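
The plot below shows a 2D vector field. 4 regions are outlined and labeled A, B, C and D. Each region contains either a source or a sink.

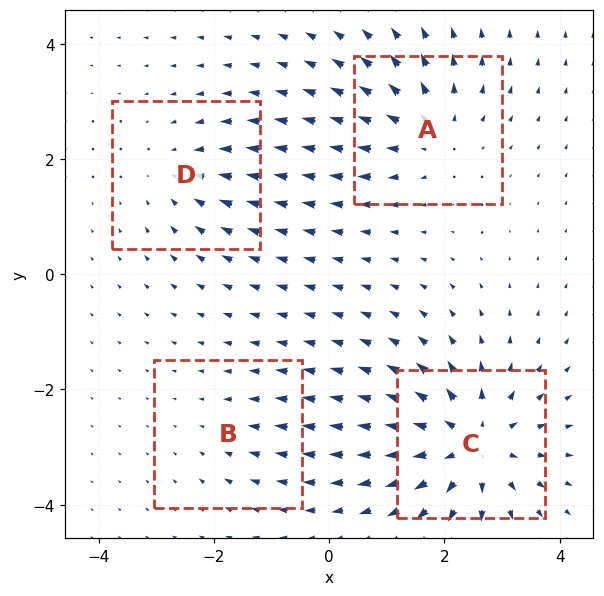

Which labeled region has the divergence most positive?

C

Divergence at each region's feature centre — A: about +5, B: about -2, C: about +7, D: about -3. Region C is most positive.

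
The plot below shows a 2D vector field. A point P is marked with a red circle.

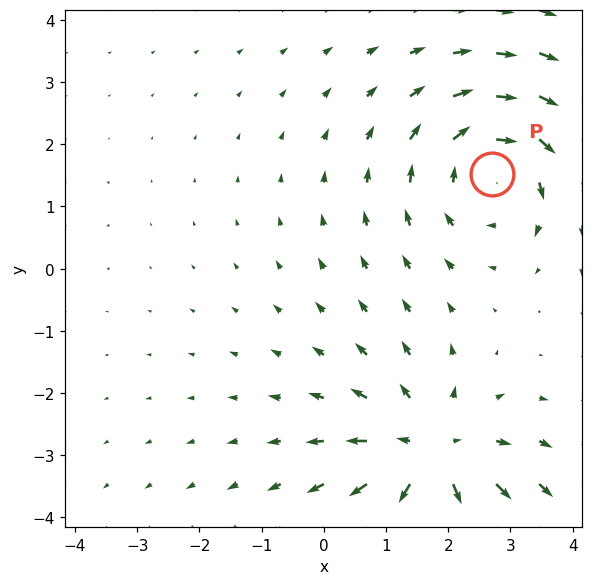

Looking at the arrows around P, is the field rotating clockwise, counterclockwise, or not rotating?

Near P at (2.7, 1.5) the arrows circulate clockwise. The curl (z-component) there is about -3; negative curl means clockwise rotation.

clockwise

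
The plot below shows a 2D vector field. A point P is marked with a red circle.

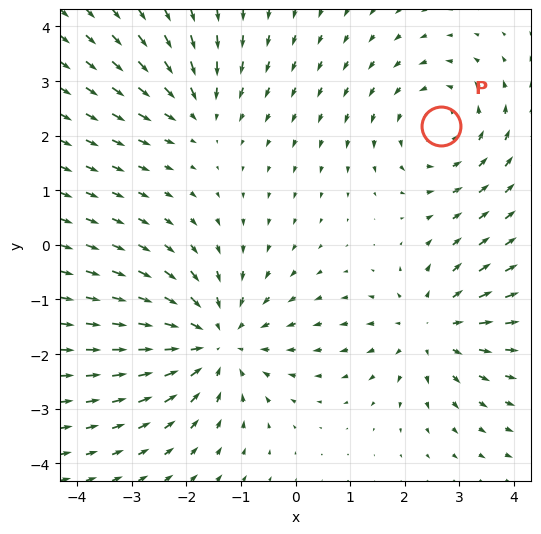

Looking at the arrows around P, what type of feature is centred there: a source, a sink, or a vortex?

At P (2.7, 2.2) the arrows circulate counterclockwise. Divergence ≈0, curl about +3 — near-zero divergence with nonzero curl is a vortex.

vortex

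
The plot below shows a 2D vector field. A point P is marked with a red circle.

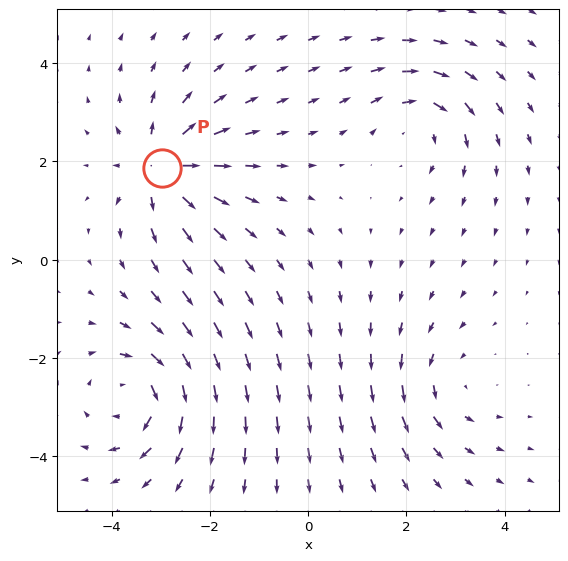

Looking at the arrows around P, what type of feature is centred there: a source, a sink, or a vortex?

source

At P (-3.0, 1.9) the arrows spread outward. Divergence about +6, curl ≈0 — positive divergence with near-zero curl is a source.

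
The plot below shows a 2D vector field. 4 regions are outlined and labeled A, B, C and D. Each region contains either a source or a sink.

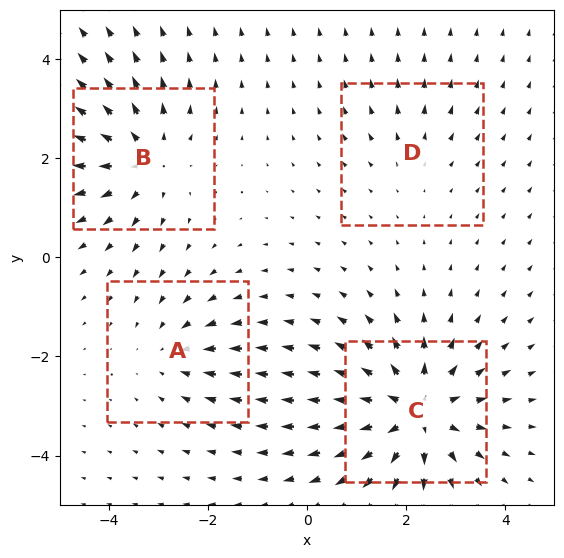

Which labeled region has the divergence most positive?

Divergence at each region's feature centre — A: about -3, B: about +5, C: about +7, D: about +2. Region C is most positive.

C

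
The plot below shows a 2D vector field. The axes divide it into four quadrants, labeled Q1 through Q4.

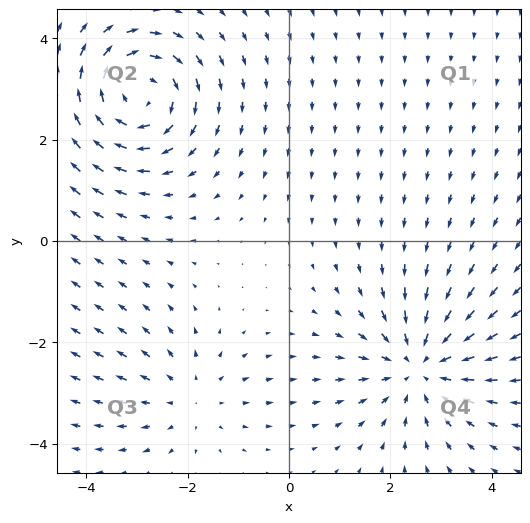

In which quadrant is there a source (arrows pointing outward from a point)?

Q3

The source sits at approximately (-2.0, -3.1), which lies in quadrant Q3. The divergence there is about +2, positive as expected for a source.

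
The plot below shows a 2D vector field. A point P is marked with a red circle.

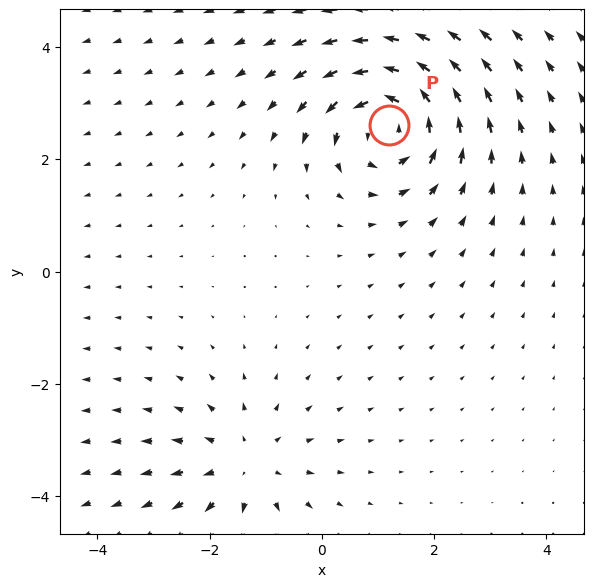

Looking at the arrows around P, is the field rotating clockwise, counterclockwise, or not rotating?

Near P at (1.2, 2.6) the arrows circulate counterclockwise. The curl (z-component) there is about +5; positive curl means counterclockwise rotation.

counterclockwise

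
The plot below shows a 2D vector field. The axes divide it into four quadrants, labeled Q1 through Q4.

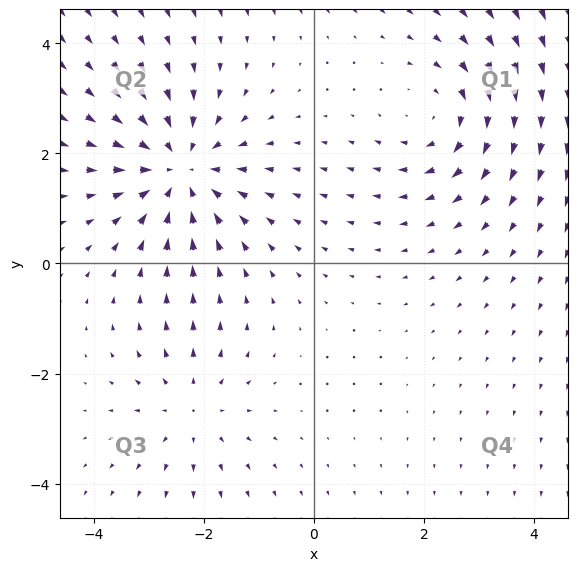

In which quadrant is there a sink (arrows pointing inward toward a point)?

The sink sits at approximately (-2.4, 1.7), which lies in quadrant Q2. The divergence there is about -4, negative as expected for a sink.

Q2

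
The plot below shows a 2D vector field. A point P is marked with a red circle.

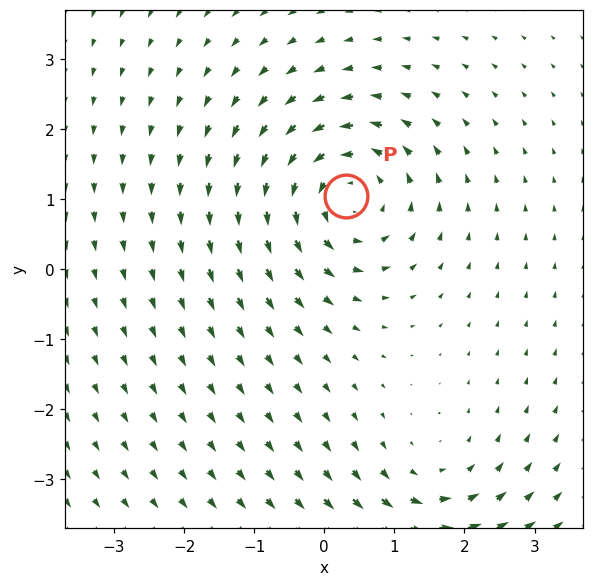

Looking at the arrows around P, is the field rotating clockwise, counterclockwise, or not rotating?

counterclockwise

Near P at (0.3, 1.0) the arrows circulate counterclockwise. The curl (z-component) there is about +5; positive curl means counterclockwise rotation.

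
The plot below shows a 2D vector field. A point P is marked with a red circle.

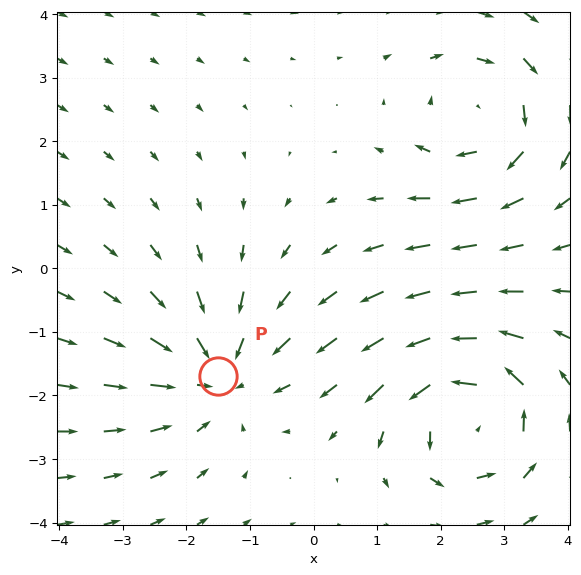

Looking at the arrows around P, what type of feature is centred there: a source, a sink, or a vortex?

At P (-1.5, -1.7) the arrows converge inward. Divergence about -3, curl ≈0 — negative divergence with near-zero curl is a sink.

sink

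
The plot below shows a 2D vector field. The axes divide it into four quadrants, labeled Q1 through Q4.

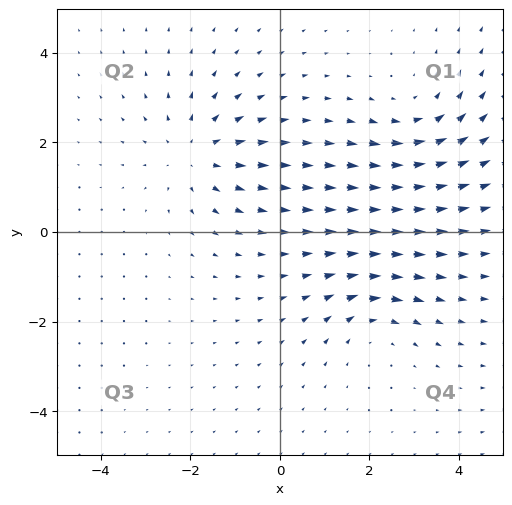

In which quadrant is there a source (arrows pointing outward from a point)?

The source sits at approximately (-1.9, 1.7), which lies in quadrant Q2. The divergence there is about +4, positive as expected for a source.

Q2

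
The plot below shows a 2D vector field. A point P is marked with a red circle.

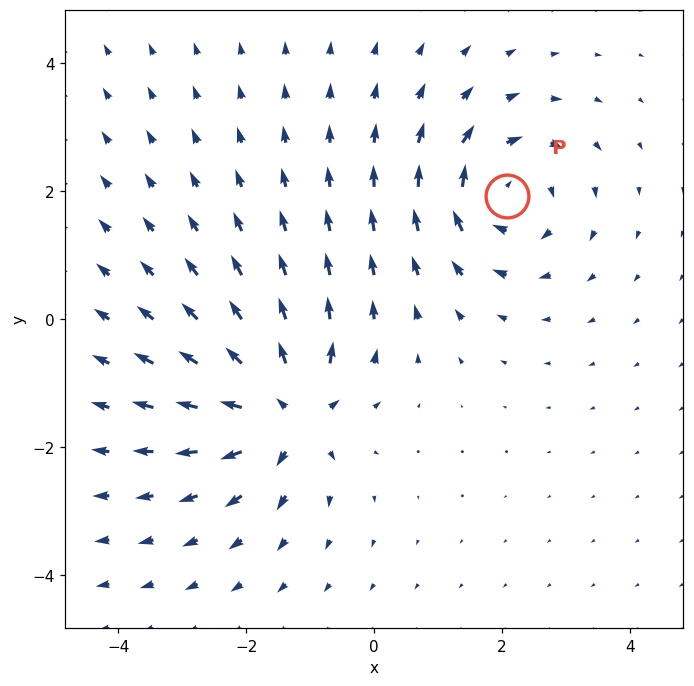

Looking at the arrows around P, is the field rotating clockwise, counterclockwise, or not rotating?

Near P at (2.1, 1.9) the arrows circulate clockwise. The curl (z-component) there is about -4; negative curl means clockwise rotation.

clockwise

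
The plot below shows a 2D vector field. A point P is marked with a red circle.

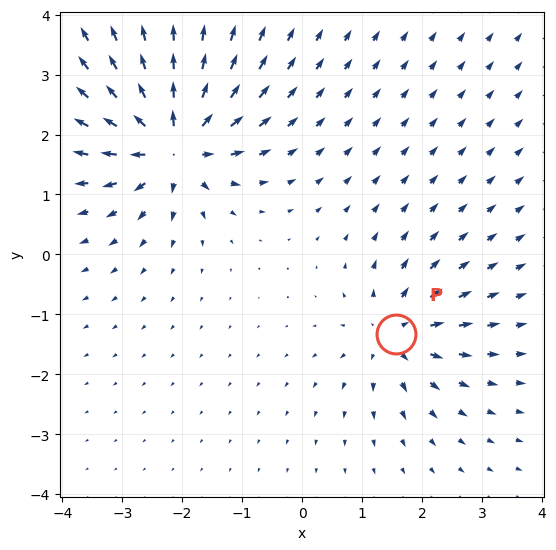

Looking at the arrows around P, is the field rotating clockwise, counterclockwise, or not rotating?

Near P at (1.6, -1.3) the arrows show no circulation. The curl there is ≈0.

not rotating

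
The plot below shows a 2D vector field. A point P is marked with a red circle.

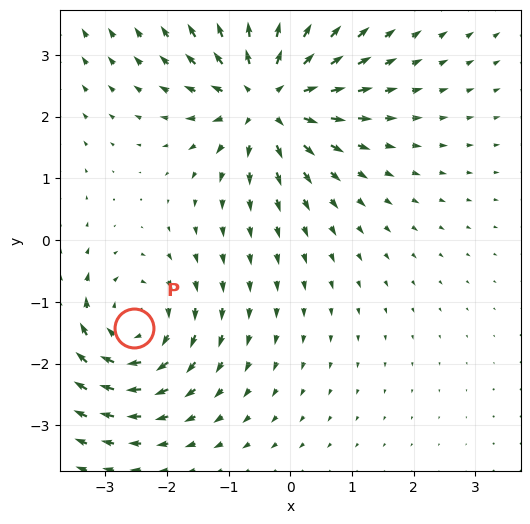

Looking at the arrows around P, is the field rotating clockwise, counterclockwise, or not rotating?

clockwise

Near P at (-2.5, -1.4) the arrows circulate clockwise. The curl (z-component) there is about -4; negative curl means clockwise rotation.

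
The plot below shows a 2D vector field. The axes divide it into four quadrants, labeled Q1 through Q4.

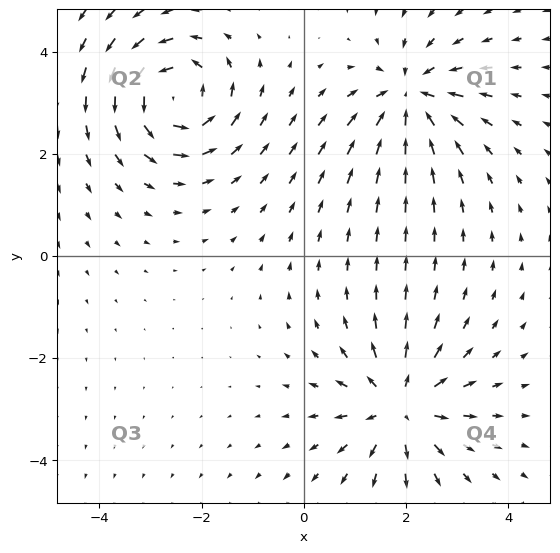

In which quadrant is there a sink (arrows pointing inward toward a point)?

Q1

The sink sits at approximately (2.1, 3.1), which lies in quadrant Q1. The divergence there is about -5, negative as expected for a sink.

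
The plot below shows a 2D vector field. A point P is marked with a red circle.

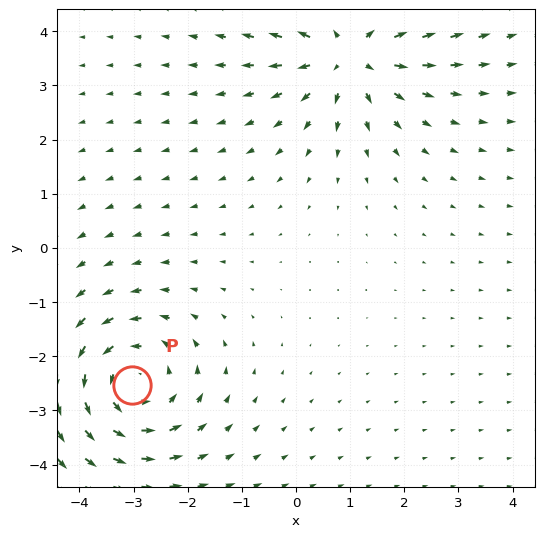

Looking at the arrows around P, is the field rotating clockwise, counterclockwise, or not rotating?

Near P at (-3.0, -2.5) the arrows circulate counterclockwise. The curl (z-component) there is about +4; positive curl means counterclockwise rotation.

counterclockwise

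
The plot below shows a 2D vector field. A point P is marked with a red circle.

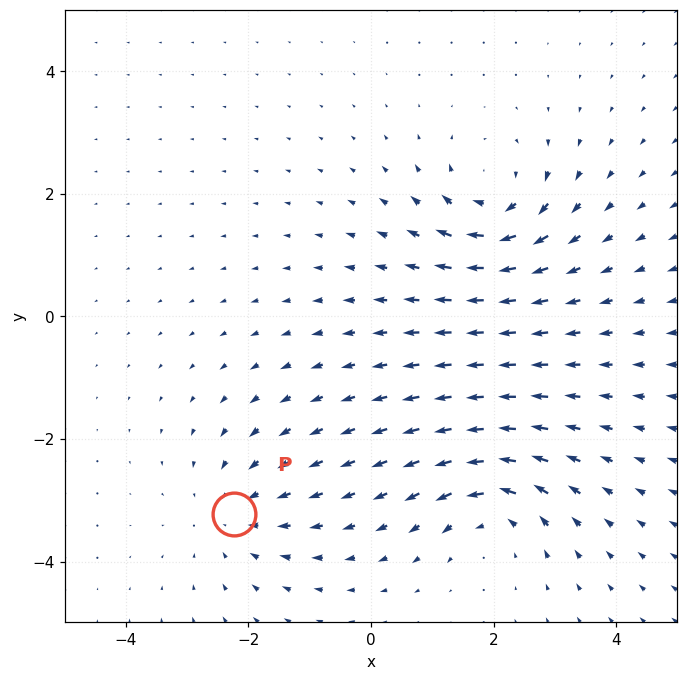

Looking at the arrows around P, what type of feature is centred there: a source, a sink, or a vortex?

sink

At P (-2.2, -3.2) the arrows converge inward. Divergence about -4, curl ≈0 — negative divergence with near-zero curl is a sink.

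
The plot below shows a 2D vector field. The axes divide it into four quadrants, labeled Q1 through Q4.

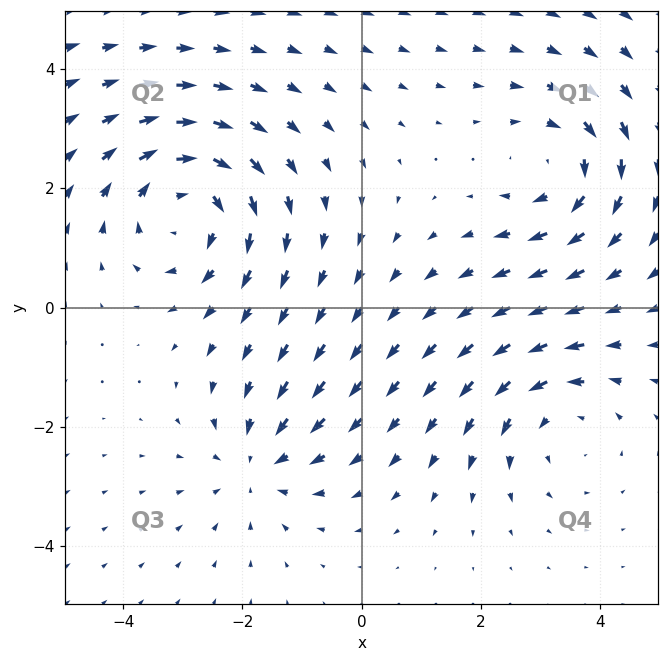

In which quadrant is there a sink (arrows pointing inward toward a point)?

Q3

The sink sits at approximately (-1.7, -2.6), which lies in quadrant Q3. The divergence there is about -3, negative as expected for a sink.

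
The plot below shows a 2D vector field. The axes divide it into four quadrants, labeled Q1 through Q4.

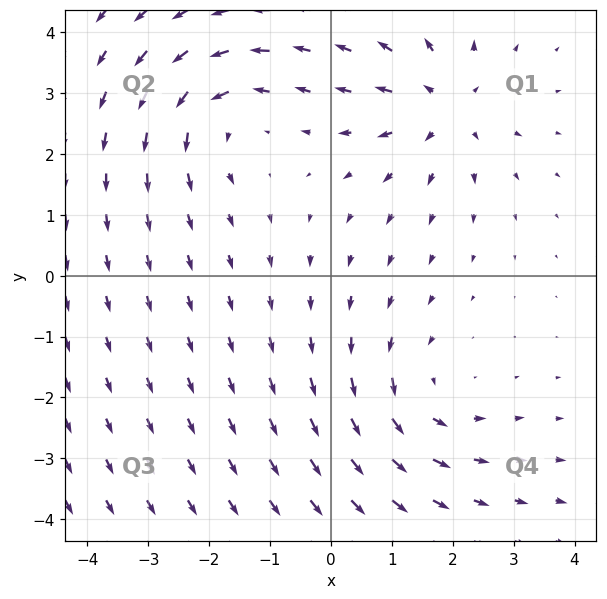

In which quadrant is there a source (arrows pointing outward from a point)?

The source sits at approximately (1.9, 2.8), which lies in quadrant Q1. The divergence there is about +5, positive as expected for a source.

Q1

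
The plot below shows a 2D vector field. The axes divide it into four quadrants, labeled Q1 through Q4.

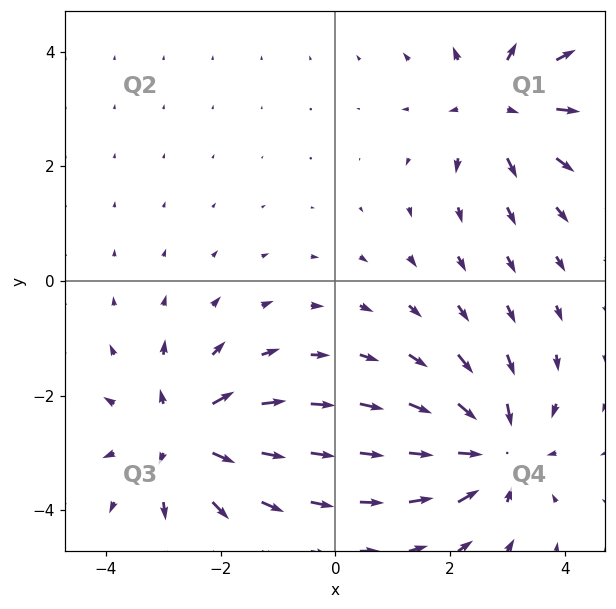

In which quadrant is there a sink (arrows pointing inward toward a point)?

The sink sits at approximately (2.8, -2.9), which lies in quadrant Q4. The divergence there is about -5, negative as expected for a sink.

Q4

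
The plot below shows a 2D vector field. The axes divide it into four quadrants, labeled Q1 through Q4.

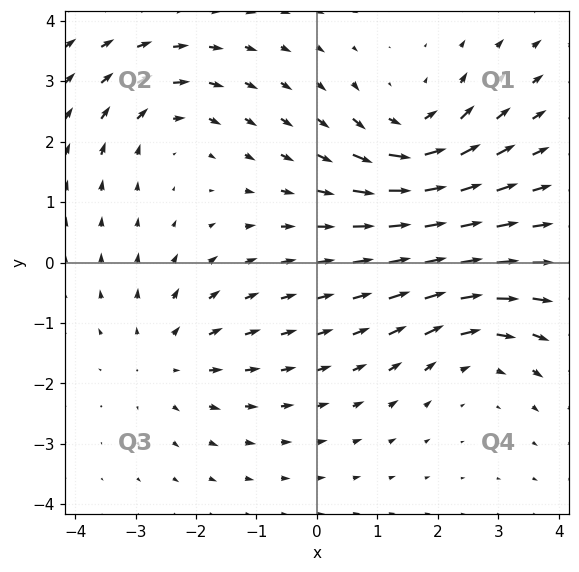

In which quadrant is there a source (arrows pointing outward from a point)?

Q3

The source sits at approximately (-2.5, -1.6), which lies in quadrant Q3. The divergence there is about +3, positive as expected for a source.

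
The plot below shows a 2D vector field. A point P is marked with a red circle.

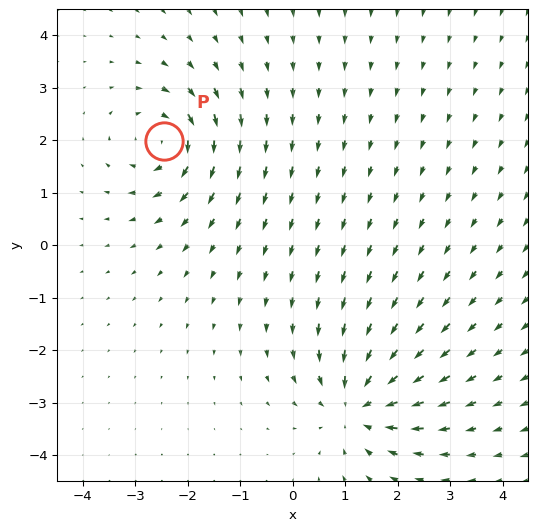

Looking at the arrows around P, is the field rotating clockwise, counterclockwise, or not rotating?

clockwise

Near P at (-2.5, 2.0) the arrows circulate clockwise. The curl (z-component) there is about -4; negative curl means clockwise rotation.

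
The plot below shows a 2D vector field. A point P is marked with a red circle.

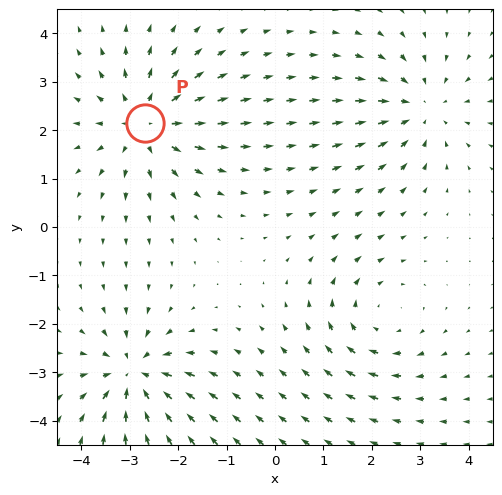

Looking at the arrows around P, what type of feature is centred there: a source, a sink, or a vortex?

At P (-2.7, 2.1) the arrows spread outward. Divergence about +4, curl ≈0 — positive divergence with near-zero curl is a source.

source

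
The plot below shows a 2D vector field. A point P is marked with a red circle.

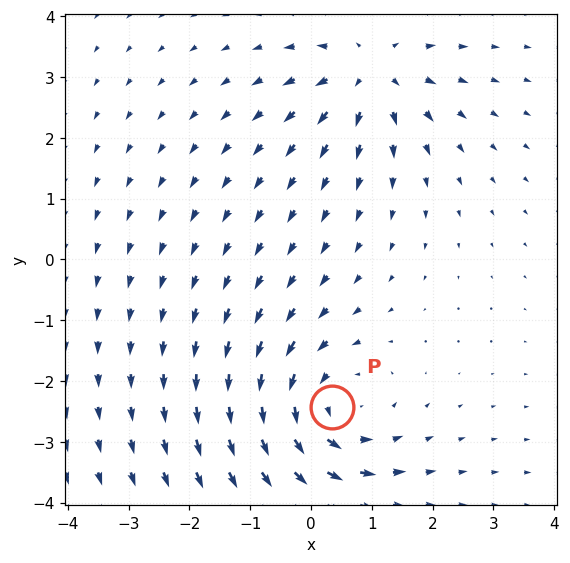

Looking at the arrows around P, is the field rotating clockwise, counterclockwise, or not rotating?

counterclockwise

Near P at (0.3, -2.4) the arrows circulate counterclockwise. The curl (z-component) there is about +4; positive curl means counterclockwise rotation.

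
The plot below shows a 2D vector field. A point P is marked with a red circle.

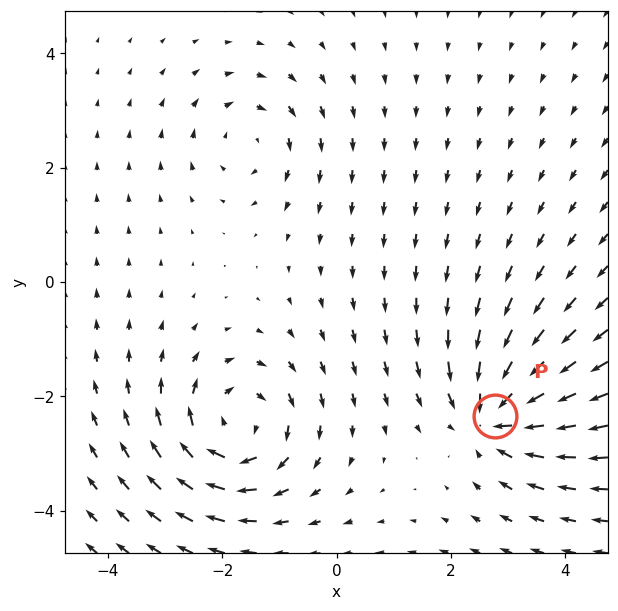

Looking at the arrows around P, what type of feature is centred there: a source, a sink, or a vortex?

sink

At P (2.8, -2.3) the arrows converge inward. Divergence about -5, curl ≈0 — negative divergence with near-zero curl is a sink.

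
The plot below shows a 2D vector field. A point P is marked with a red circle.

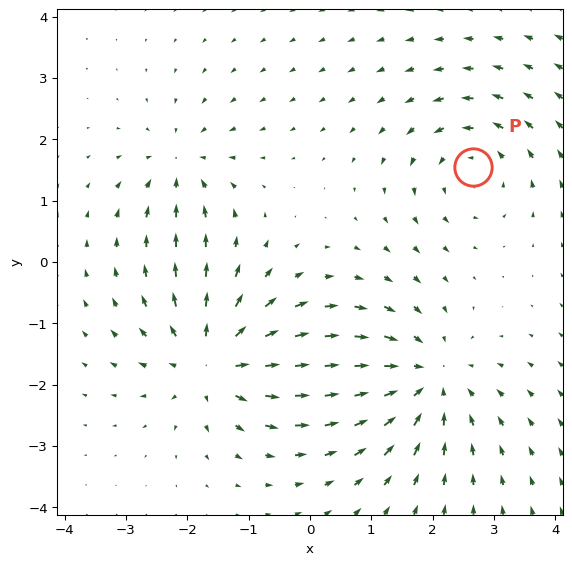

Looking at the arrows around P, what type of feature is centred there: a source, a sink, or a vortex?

At P (2.7, 1.6) the arrows circulate counterclockwise. Divergence ≈0, curl about +4 — near-zero divergence with nonzero curl is a vortex.

vortex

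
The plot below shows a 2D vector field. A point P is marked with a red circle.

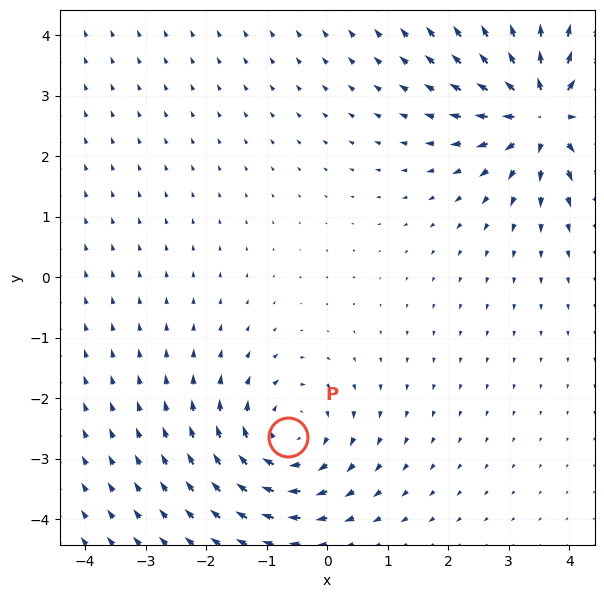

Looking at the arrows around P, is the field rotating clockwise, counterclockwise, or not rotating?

clockwise

Near P at (-0.6, -2.6) the arrows circulate clockwise. The curl (z-component) there is about -3; negative curl means clockwise rotation.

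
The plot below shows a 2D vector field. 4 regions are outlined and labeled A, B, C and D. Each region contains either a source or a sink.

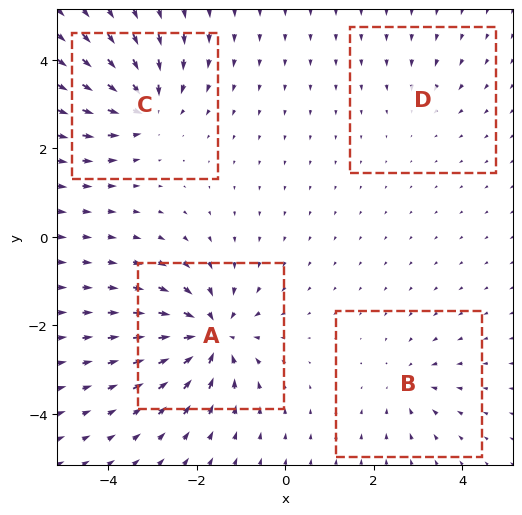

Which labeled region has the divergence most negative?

Divergence at each region's feature centre — A: about -8, B: about -4, C: about -6, D: about -2. Region A is most negative.

A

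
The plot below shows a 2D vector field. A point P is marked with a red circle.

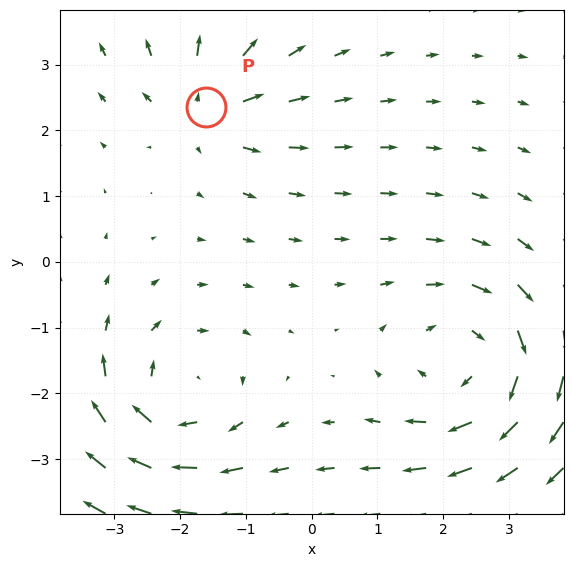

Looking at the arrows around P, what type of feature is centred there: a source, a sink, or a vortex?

At P (-1.6, 2.4) the arrows spread outward. Divergence about +4, curl ≈0 — positive divergence with near-zero curl is a source.

source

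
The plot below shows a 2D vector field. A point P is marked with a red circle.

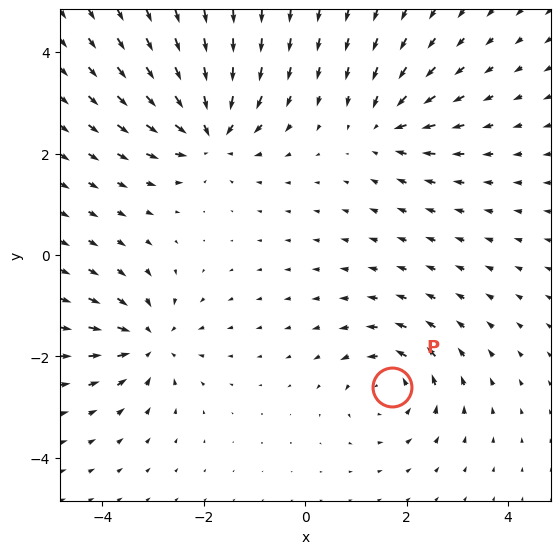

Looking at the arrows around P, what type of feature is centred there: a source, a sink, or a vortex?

vortex

At P (1.7, -2.6) the arrows circulate counterclockwise. Divergence ≈0, curl about +5 — near-zero divergence with nonzero curl is a vortex.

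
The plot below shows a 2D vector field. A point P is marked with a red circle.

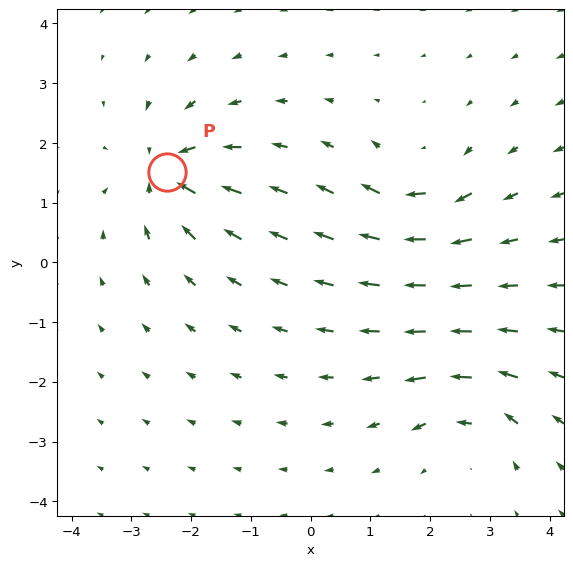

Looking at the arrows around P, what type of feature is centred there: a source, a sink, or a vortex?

At P (-2.4, 1.5) the arrows converge inward. Divergence about -6, curl ≈0 — negative divergence with near-zero curl is a sink.

sink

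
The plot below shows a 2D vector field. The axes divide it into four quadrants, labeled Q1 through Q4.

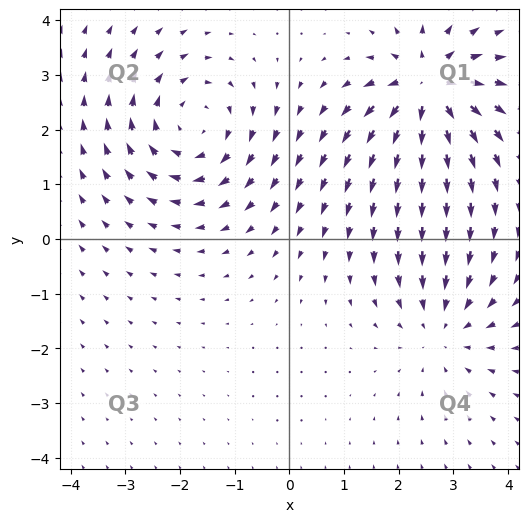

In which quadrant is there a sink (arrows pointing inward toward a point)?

The sink sits at approximately (2.8, -1.6), which lies in quadrant Q4. The divergence there is about -3, negative as expected for a sink.

Q4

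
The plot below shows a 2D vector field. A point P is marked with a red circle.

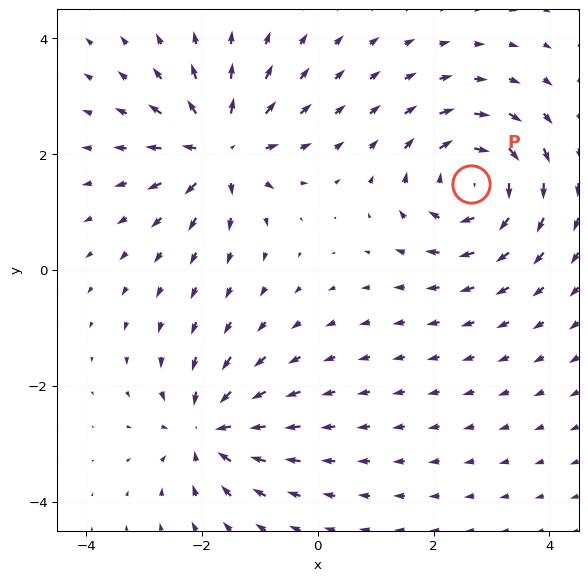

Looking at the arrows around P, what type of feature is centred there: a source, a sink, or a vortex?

At P (2.6, 1.5) the arrows circulate clockwise. Divergence ≈0, curl about -6 — near-zero divergence with nonzero curl is a vortex.

vortex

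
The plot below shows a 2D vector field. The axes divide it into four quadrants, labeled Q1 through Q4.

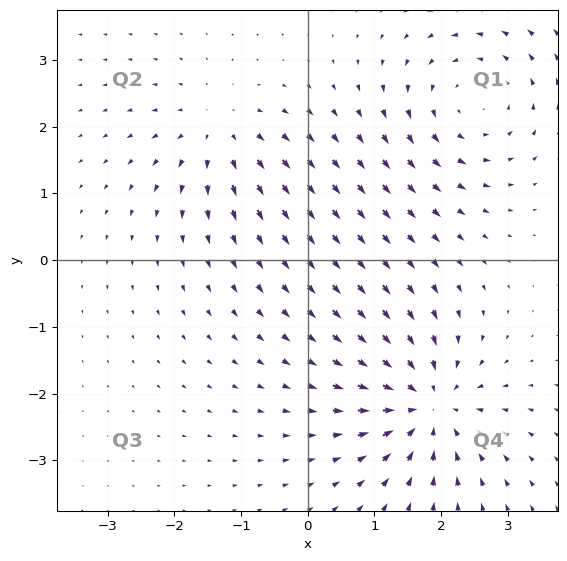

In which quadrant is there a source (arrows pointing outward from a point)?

The source sits at approximately (-1.3, 1.9), which lies in quadrant Q2. The divergence there is about +4, positive as expected for a source.

Q2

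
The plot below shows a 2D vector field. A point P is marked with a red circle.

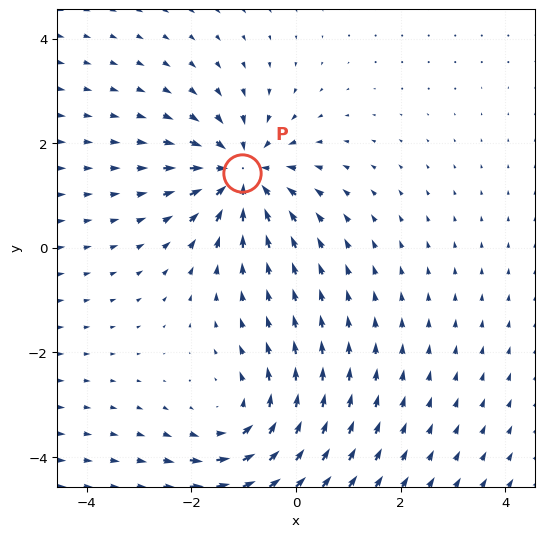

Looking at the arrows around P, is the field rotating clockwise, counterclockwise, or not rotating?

not rotating

Near P at (-1.0, 1.4) the arrows show no circulation. The curl there is ≈0.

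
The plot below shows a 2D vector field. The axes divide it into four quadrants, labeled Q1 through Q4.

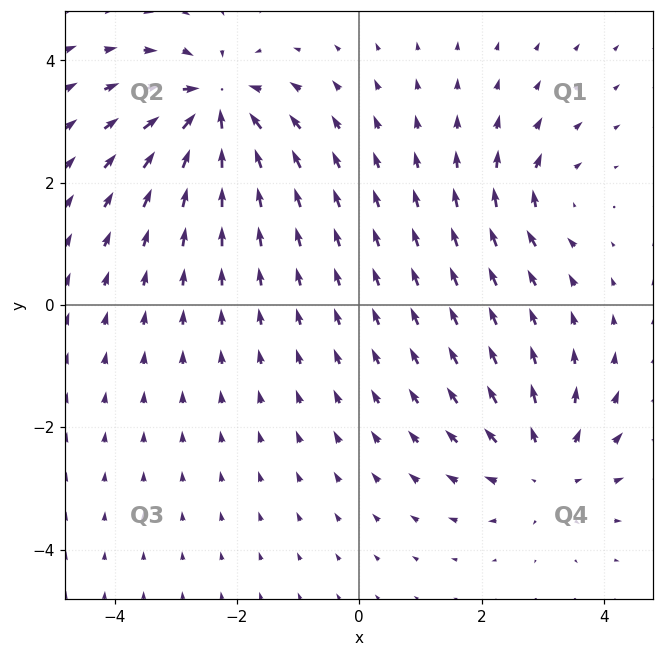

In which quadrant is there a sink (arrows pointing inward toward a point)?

Q2

The sink sits at approximately (-2.4, 3.2), which lies in quadrant Q2. The divergence there is about -7, negative as expected for a sink.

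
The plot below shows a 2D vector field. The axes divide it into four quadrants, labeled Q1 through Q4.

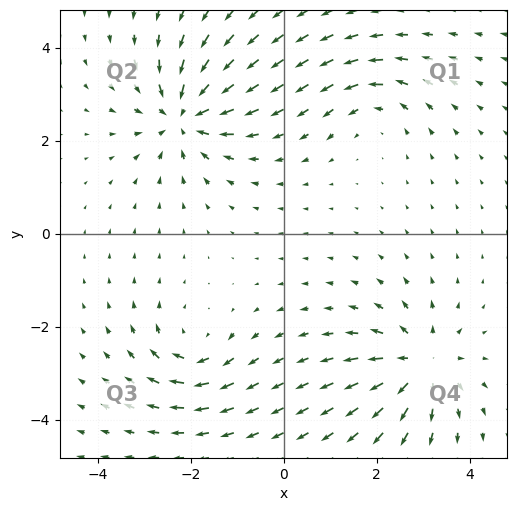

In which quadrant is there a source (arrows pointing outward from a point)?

Q4

The source sits at approximately (3.0, -2.8), which lies in quadrant Q4. The divergence there is about +5, positive as expected for a source.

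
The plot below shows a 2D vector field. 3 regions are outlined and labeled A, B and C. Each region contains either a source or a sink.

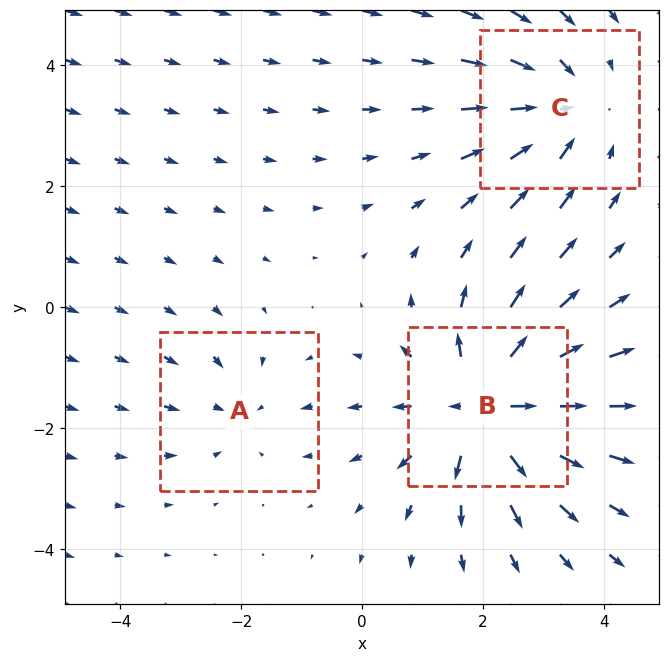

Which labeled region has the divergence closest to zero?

A

Divergence at each region's feature centre — A: about -2, B: about +5, C: about -3. Region A is closest to zero.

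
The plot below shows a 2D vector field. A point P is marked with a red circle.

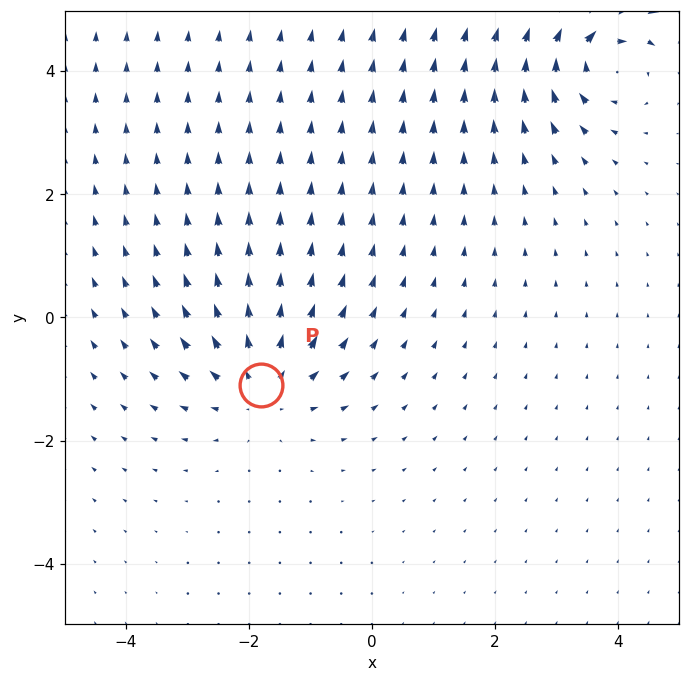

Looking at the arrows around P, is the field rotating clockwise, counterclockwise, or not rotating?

Near P at (-1.8, -1.1) the arrows show no circulation. The curl there is ≈0.

not rotating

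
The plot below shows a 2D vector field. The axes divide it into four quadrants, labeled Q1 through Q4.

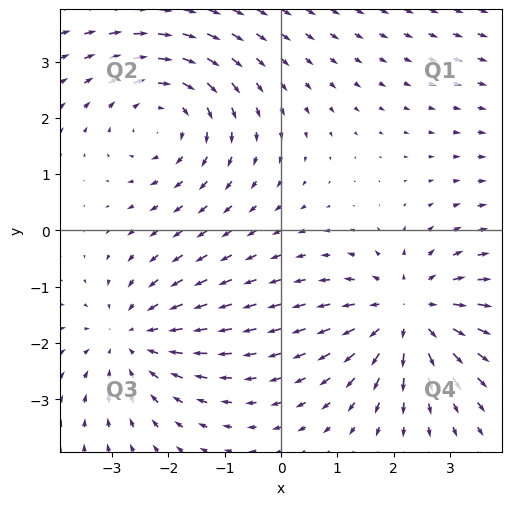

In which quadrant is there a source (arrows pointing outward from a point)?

The source sits at approximately (2.3, -1.5), which lies in quadrant Q4. The divergence there is about +5, positive as expected for a source.

Q4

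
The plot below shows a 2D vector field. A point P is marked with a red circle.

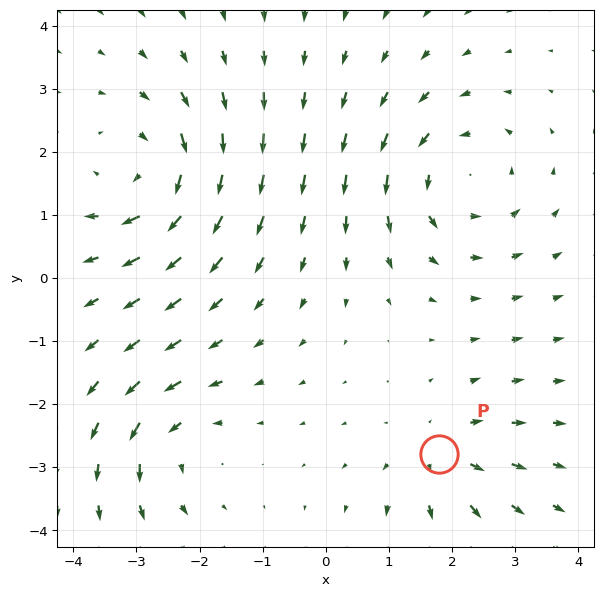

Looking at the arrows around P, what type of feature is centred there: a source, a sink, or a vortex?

At P (1.8, -2.8) the arrows spread outward. Divergence about +4, curl ≈0 — positive divergence with near-zero curl is a source.

source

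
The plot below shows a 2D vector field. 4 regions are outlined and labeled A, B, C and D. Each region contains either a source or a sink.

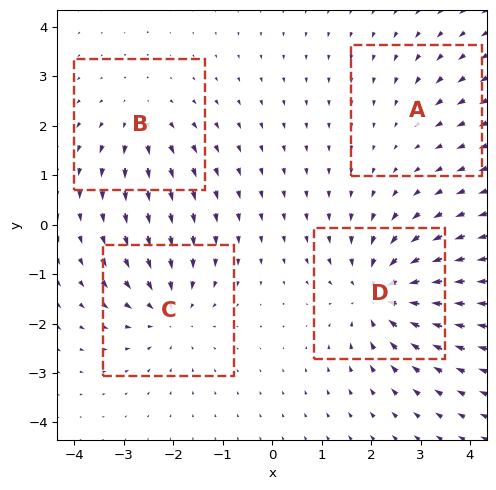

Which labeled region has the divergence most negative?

D

Divergence at each region's feature centre — A: about -2, B: about +4, C: about -5, D: about -7. Region D is most negative.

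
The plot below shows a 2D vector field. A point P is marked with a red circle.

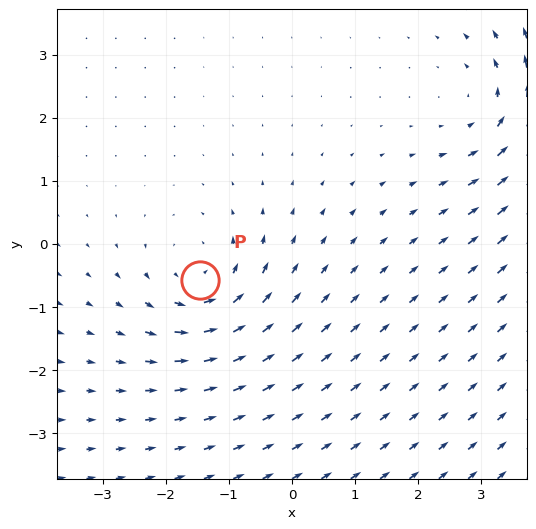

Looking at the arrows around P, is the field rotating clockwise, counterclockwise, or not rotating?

Near P at (-1.5, -0.6) the arrows circulate counterclockwise. The curl (z-component) there is about +3; positive curl means counterclockwise rotation.

counterclockwise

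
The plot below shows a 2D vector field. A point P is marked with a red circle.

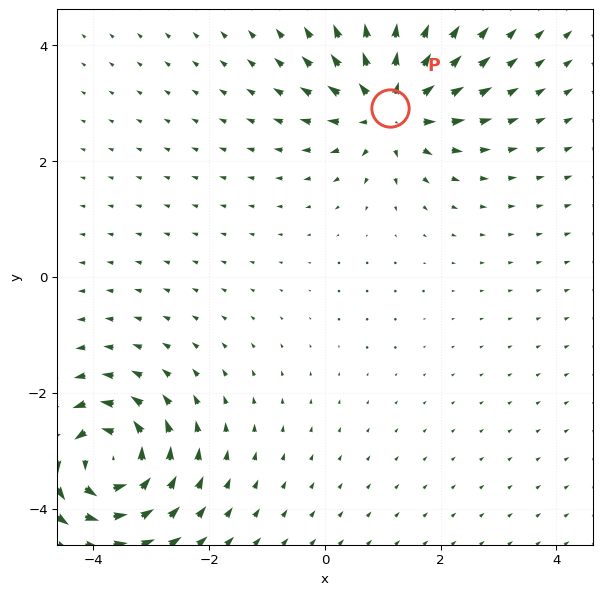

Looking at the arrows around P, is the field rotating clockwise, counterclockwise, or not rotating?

Near P at (1.1, 2.9) the arrows show no circulation. The curl there is ≈0.

not rotating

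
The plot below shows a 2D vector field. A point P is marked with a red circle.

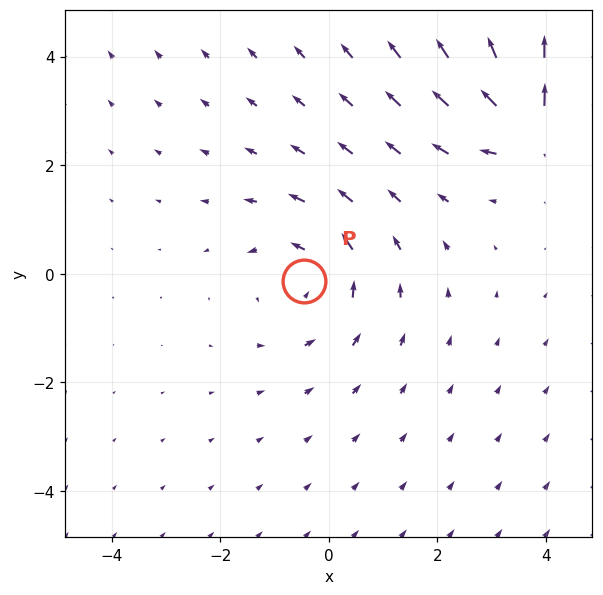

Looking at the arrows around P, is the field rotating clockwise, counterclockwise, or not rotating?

counterclockwise

Near P at (-0.5, -0.1) the arrows circulate counterclockwise. The curl (z-component) there is about +3; positive curl means counterclockwise rotation.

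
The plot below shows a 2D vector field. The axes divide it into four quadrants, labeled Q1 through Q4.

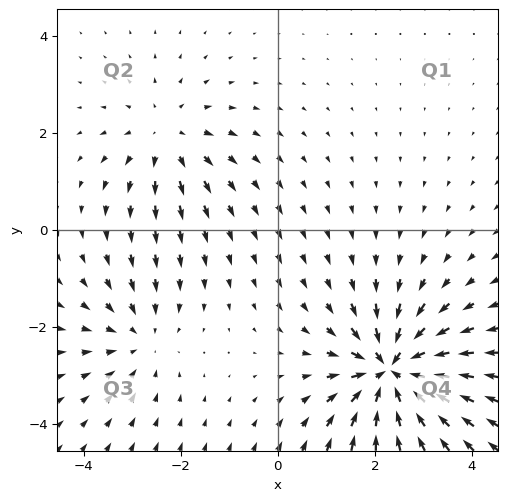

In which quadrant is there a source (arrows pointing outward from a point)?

The source sits at approximately (-2.3, 1.9), which lies in quadrant Q2. The divergence there is about +3, positive as expected for a source.

Q2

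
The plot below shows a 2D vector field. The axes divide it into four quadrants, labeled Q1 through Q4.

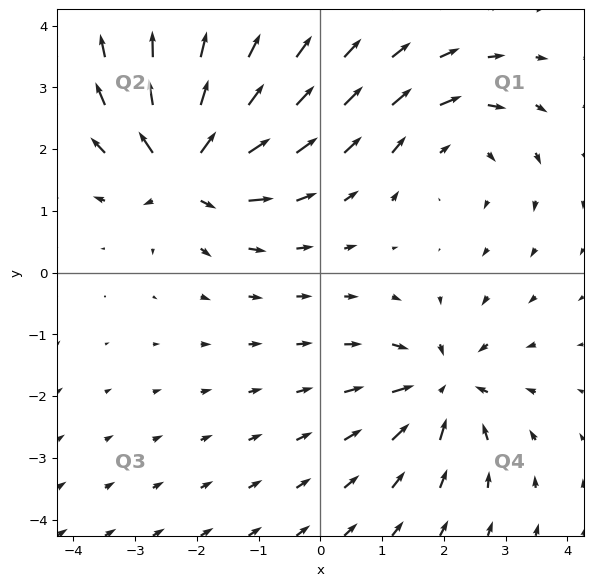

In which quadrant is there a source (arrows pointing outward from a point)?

Q2

The source sits at approximately (-2.2, 1.7), which lies in quadrant Q2. The divergence there is about +6, positive as expected for a source.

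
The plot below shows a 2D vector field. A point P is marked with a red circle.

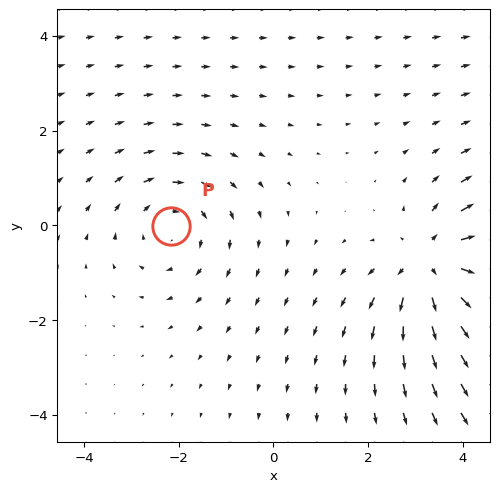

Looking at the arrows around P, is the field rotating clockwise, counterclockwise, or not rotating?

clockwise

Near P at (-2.2, -0.0) the arrows circulate clockwise. The curl (z-component) there is about -3; negative curl means clockwise rotation.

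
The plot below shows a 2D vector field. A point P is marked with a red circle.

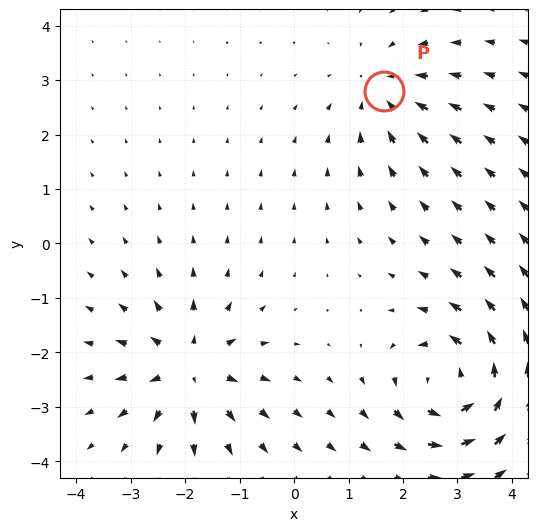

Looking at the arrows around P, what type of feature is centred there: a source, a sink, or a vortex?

At P (1.6, 2.8) the arrows converge inward. Divergence about -3, curl ≈0 — negative divergence with near-zero curl is a sink.

sink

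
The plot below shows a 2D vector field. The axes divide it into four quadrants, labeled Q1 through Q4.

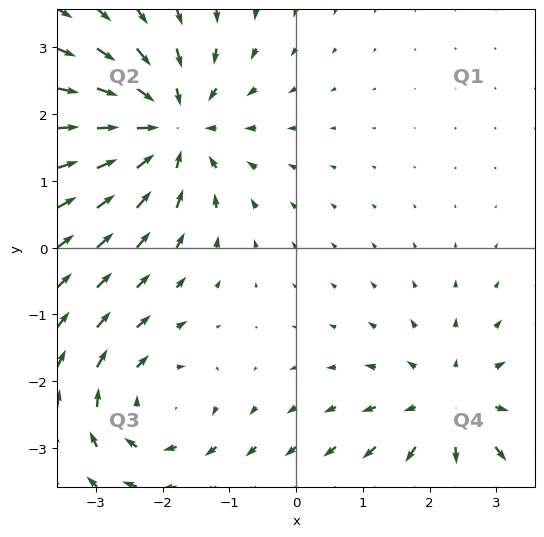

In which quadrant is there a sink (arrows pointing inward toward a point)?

The sink sits at approximately (-1.9, 1.8), which lies in quadrant Q2. The divergence there is about -4, negative as expected for a sink.

Q2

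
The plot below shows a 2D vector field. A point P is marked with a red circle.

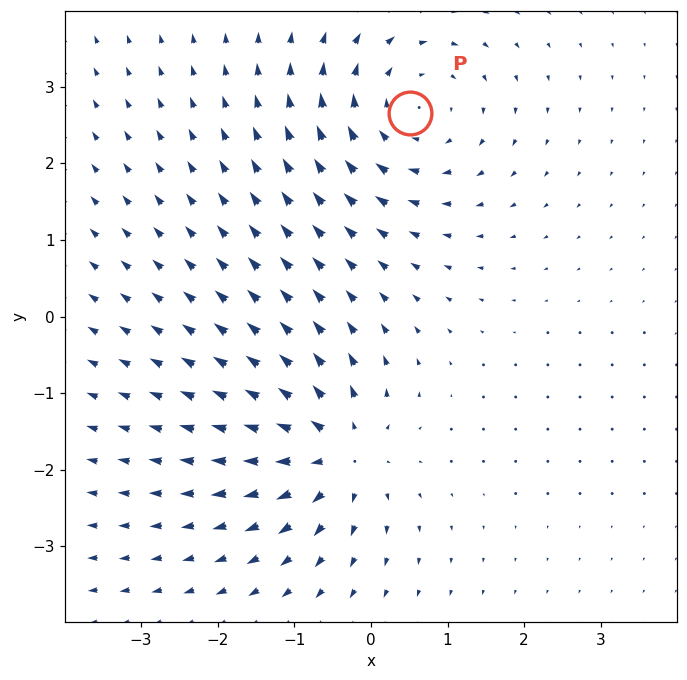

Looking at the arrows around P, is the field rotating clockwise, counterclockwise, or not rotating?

clockwise

Near P at (0.5, 2.7) the arrows circulate clockwise. The curl (z-component) there is about -3; negative curl means clockwise rotation.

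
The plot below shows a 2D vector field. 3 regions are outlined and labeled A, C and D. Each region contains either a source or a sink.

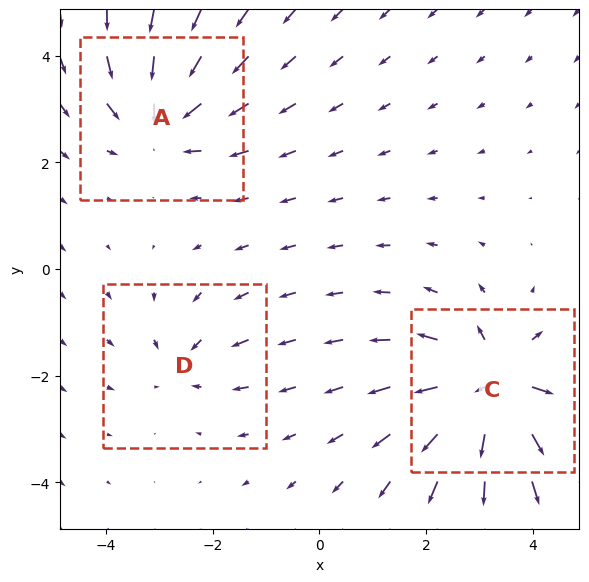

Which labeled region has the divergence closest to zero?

Divergence at each region's feature centre — A: about -4, C: about +5, D: about -2. Region D is closest to zero.

D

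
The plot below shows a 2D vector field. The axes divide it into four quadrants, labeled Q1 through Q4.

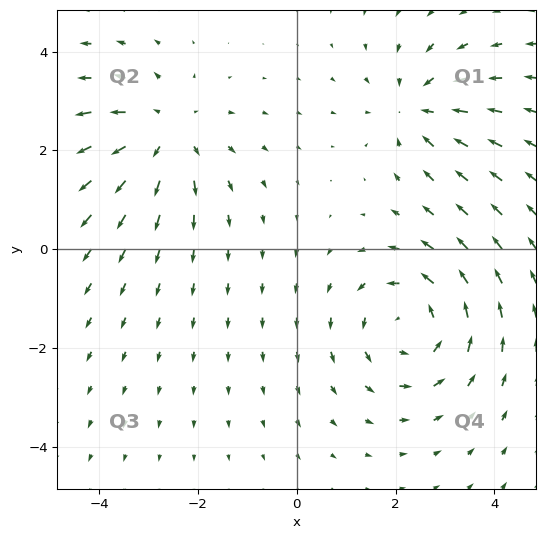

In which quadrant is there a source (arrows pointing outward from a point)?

Q2

The source sits at approximately (-2.7, 2.3), which lies in quadrant Q2. The divergence there is about +3, positive as expected for a source.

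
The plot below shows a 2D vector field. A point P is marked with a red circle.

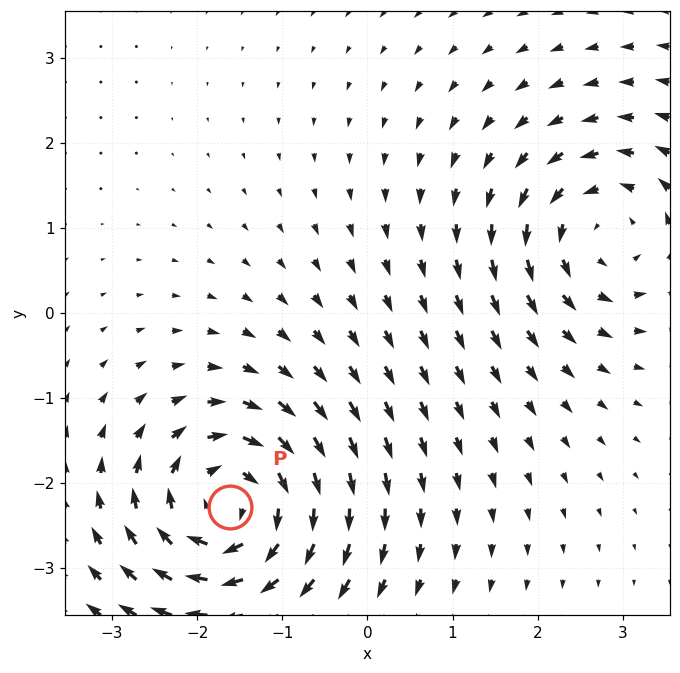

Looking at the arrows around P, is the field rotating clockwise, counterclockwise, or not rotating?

Near P at (-1.6, -2.3) the arrows circulate clockwise. The curl (z-component) there is about -5; negative curl means clockwise rotation.

clockwise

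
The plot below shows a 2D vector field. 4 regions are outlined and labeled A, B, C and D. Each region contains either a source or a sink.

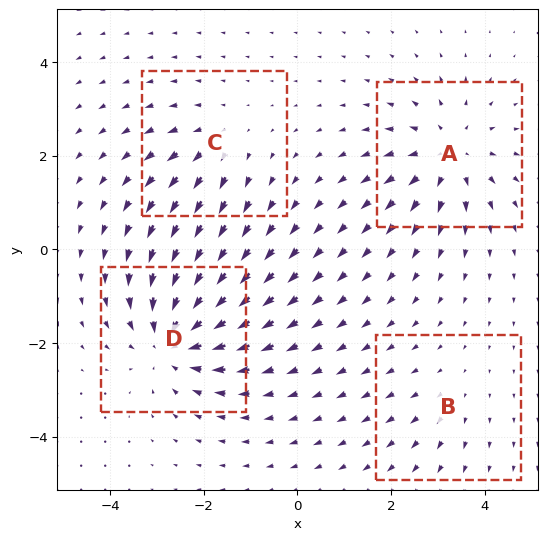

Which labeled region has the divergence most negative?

D

Divergence at each region's feature centre — A: about +5, B: about +2, C: about +3, D: about -6. Region D is most negative.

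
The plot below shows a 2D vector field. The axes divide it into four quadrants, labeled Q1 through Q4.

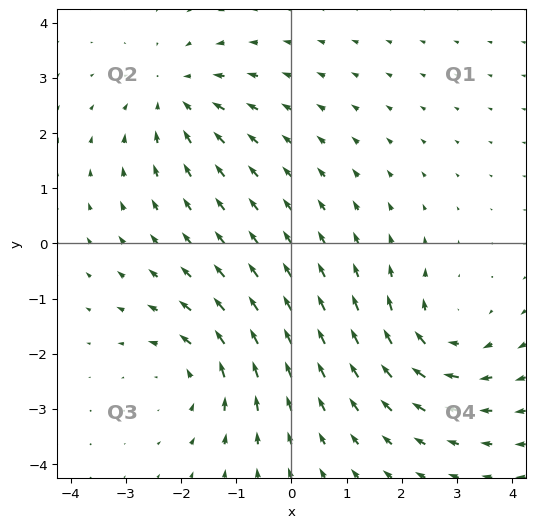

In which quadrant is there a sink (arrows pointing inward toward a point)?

Q2

The sink sits at approximately (-2.1, 2.7), which lies in quadrant Q2. The divergence there is about -4, negative as expected for a sink.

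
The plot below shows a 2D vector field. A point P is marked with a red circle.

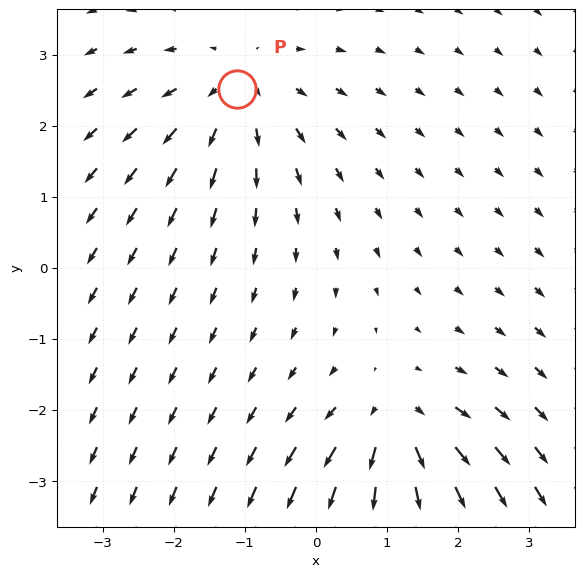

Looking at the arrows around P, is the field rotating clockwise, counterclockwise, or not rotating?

Near P at (-1.1, 2.5) the arrows show no circulation. The curl there is ≈0.

not rotating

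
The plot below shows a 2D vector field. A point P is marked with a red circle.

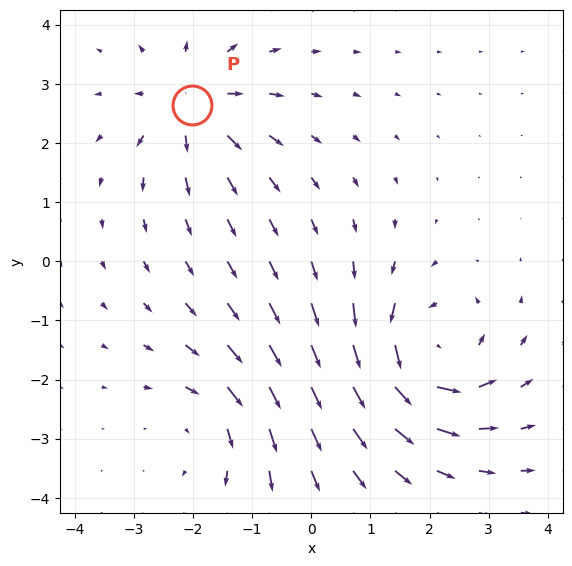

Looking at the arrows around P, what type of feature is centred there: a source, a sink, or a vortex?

At P (-2.0, 2.7) the arrows spread outward. Divergence about +4, curl ≈0 — positive divergence with near-zero curl is a source.

source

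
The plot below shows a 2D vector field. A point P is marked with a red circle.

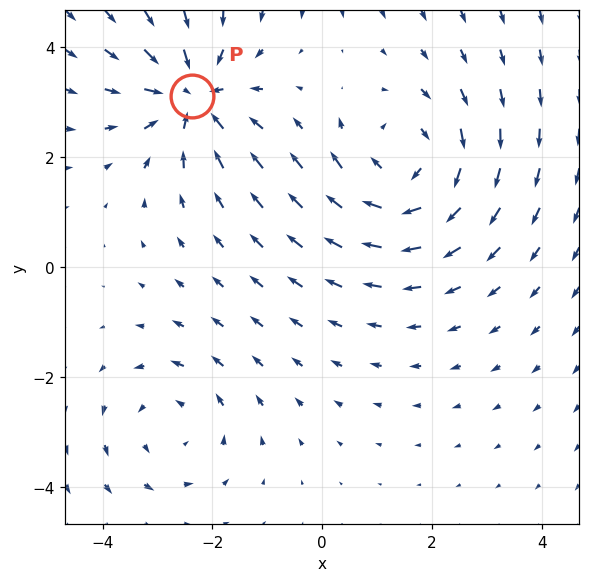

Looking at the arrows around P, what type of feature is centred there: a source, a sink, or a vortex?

sink

At P (-2.4, 3.1) the arrows converge inward. Divergence about -5, curl ≈0 — negative divergence with near-zero curl is a sink.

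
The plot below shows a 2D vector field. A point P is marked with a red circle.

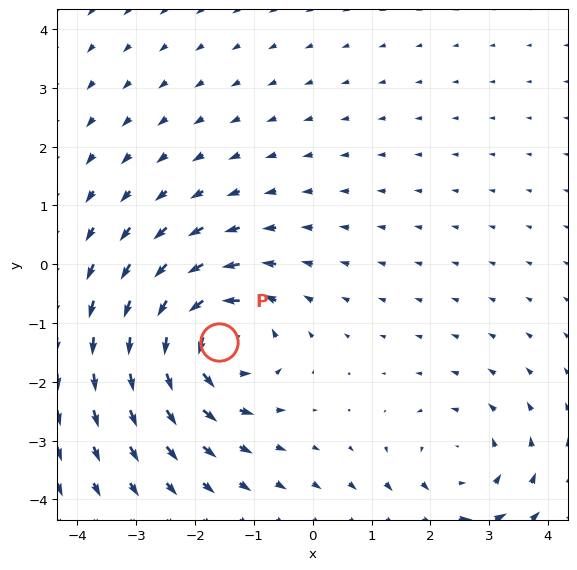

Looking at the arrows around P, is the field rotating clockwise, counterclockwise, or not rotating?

Near P at (-1.6, -1.3) the arrows circulate counterclockwise. The curl (z-component) there is about +5; positive curl means counterclockwise rotation.

counterclockwise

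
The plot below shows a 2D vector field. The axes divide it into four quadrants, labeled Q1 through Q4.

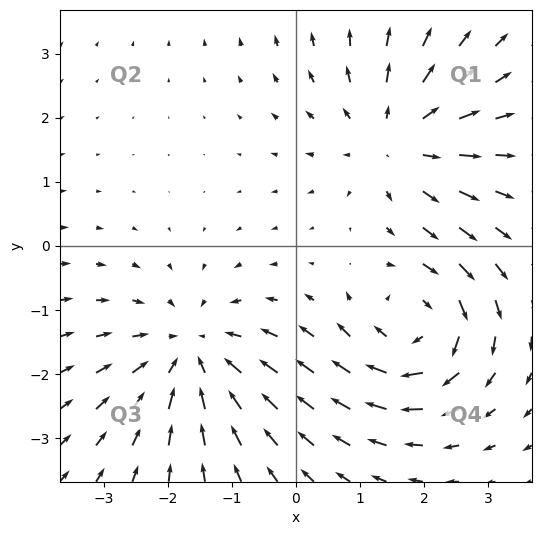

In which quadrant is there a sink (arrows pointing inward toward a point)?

Q3

The sink sits at approximately (-1.6, -1.7), which lies in quadrant Q3. The divergence there is about -4, negative as expected for a sink.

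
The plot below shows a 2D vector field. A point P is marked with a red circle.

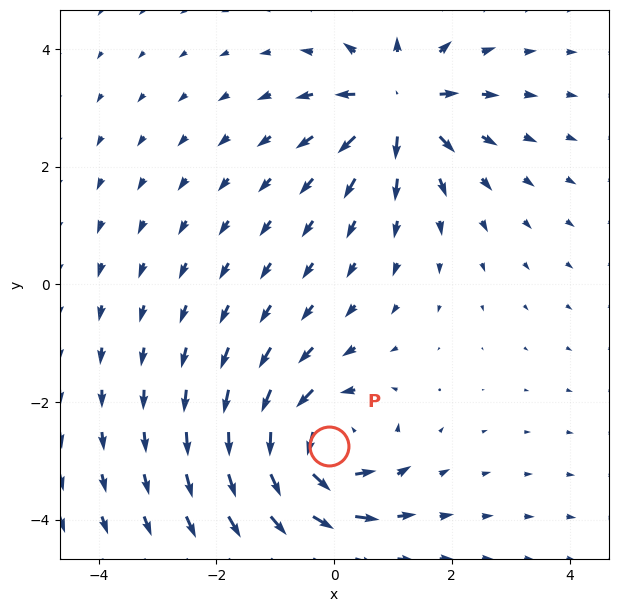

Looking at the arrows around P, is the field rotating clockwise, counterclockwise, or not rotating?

Near P at (-0.1, -2.7) the arrows circulate counterclockwise. The curl (z-component) there is about +4; positive curl means counterclockwise rotation.

counterclockwise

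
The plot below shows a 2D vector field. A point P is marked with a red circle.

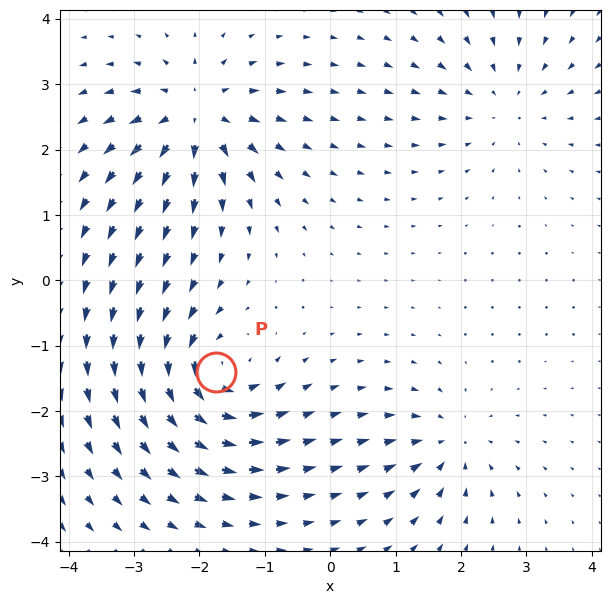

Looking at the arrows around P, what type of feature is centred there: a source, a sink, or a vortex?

At P (-1.7, -1.4) the arrows circulate counterclockwise. Divergence ≈0, curl about +7 — near-zero divergence with nonzero curl is a vortex.

vortex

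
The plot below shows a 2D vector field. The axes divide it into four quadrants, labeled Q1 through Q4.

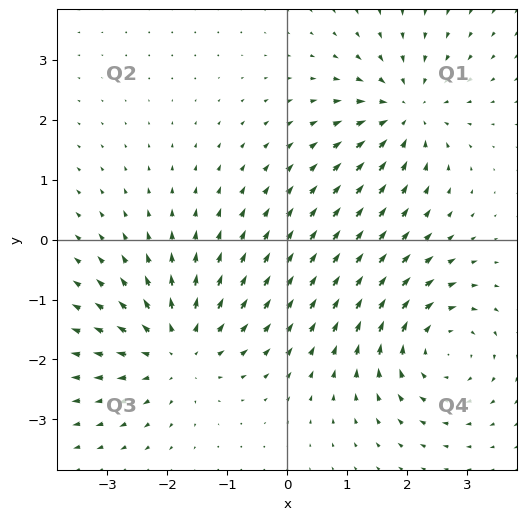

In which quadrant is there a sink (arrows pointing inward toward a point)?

The sink sits at approximately (2.0, 2.1), which lies in quadrant Q1. The divergence there is about -3, negative as expected for a sink.

Q1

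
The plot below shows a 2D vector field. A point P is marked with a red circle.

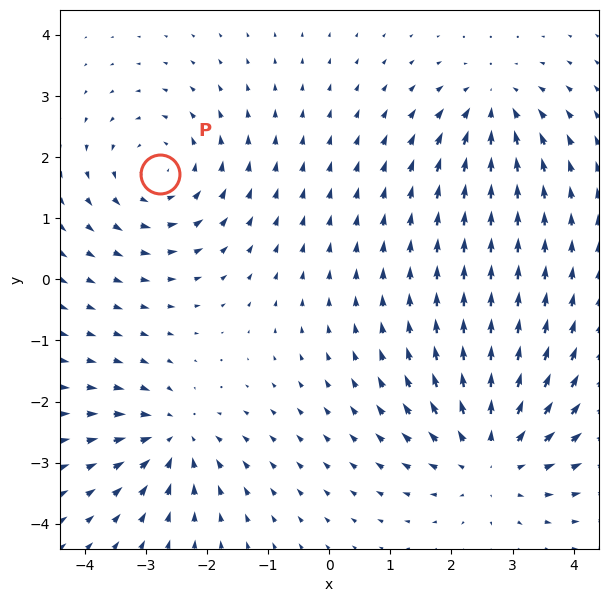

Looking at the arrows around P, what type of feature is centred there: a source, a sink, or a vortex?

At P (-2.8, 1.7) the arrows circulate counterclockwise. Divergence ≈0, curl about +3 — near-zero divergence with nonzero curl is a vortex.

vortex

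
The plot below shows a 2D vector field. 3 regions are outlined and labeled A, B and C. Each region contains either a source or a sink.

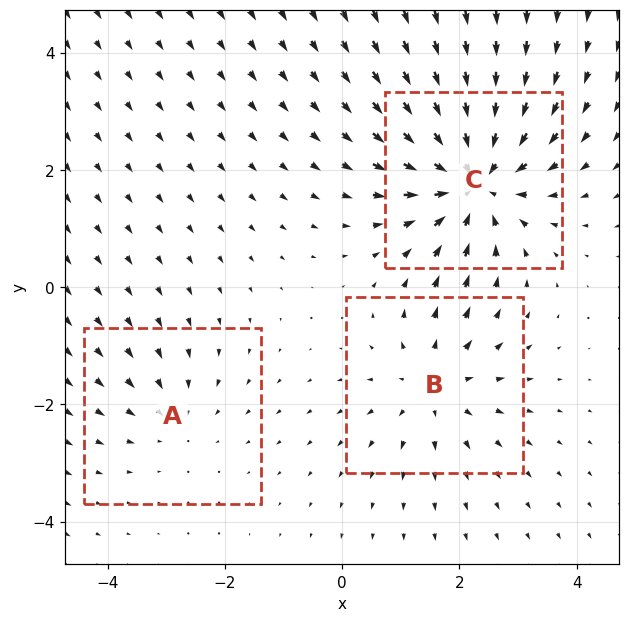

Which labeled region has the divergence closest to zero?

Divergence at each region's feature centre — A: about -2, B: about +3, C: about -5. Region A is closest to zero.

A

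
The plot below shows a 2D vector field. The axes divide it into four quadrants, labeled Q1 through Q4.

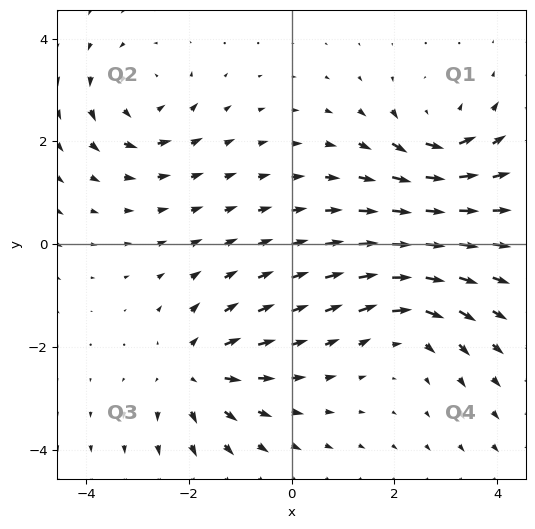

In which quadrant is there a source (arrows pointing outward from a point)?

Q3

The source sits at approximately (-1.9, -2.5), which lies in quadrant Q3. The divergence there is about +5, positive as expected for a source.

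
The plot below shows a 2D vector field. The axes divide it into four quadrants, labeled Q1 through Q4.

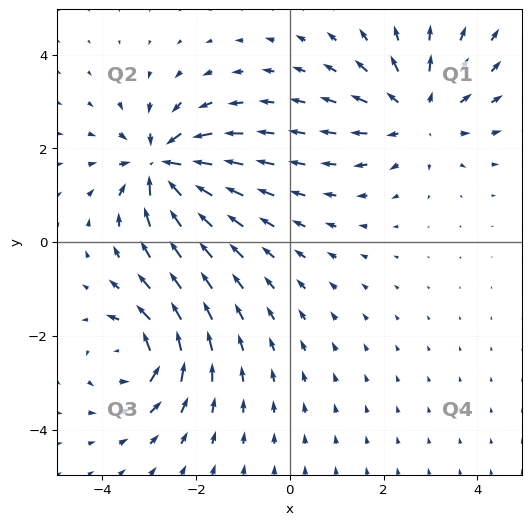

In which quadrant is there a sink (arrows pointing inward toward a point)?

The sink sits at approximately (-2.7, 1.6), which lies in quadrant Q2. The divergence there is about -6, negative as expected for a sink.

Q2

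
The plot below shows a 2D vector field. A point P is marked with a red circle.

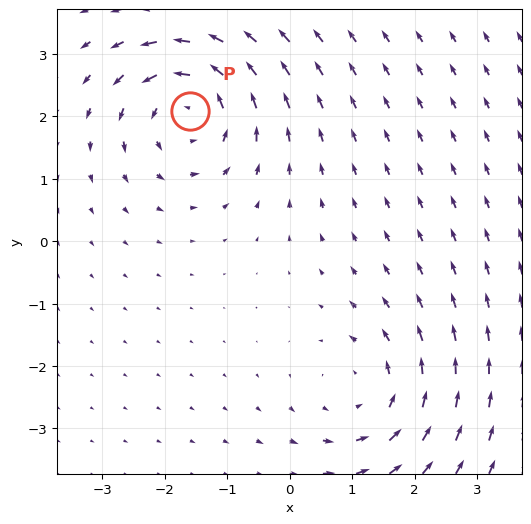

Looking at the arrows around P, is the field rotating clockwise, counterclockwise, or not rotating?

counterclockwise

Near P at (-1.6, 2.1) the arrows circulate counterclockwise. The curl (z-component) there is about +5; positive curl means counterclockwise rotation.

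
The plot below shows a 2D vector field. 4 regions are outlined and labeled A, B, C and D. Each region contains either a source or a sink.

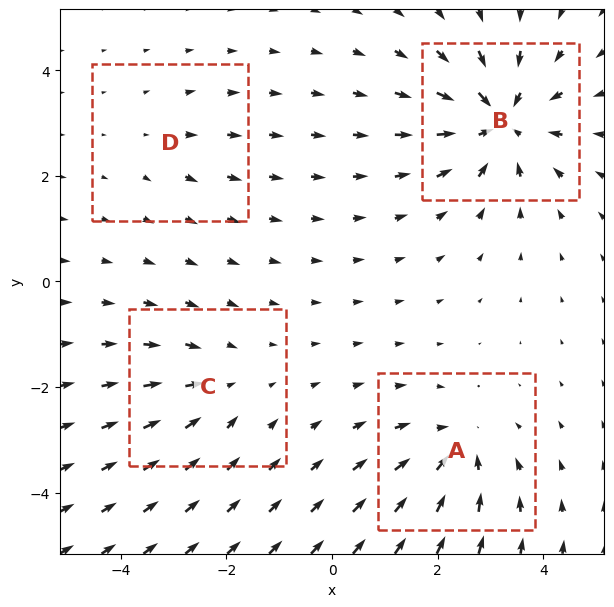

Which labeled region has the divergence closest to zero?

D

Divergence at each region's feature centre — A: about -5, B: about -7, C: about -3, D: about +2. Region D is closest to zero.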